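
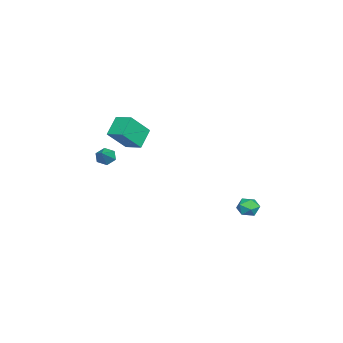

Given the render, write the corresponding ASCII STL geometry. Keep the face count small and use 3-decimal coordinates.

solid 
facet normal -0.815 -0.070 -0.575
outer loop
vertex 1.308 -3.53 0.0
vertex 0.995 -3.684 0.463
vertex 1.047 -3.124 0.321
endloop
endfacet
facet normal 0.643 0.685 -0.343
outer loop
vertex 1.308 -3.53 0.0
vertex 1.047 -3.124 0.321
vertex 2.005 -3.596 1.177
endloop
endfacet
facet normal -0.815 -0.070 -0.576
outer loop
vertex 1.047 -3.124 0.321
vertex 0.995 -3.684 0.463
vertex 0.733 -3.277 0.784
endloop
endfacet
facet normal 0.113 0.918 0.380
outer loop
vertex 1.047 -3.124 0.321
vertex 0.733 -3.277 0.784
vertex 2.005 -3.596 1.177
endloop
endfacet
facet normal -0.815 -0.071 -0.575
outer loop
vertex 0.733 -3.277 0.784
vertex 0.995 -3.684 0.463
vertex 0.681 -3.837 0.927
endloop
endfacet
facet normal -0.225 0.261 0.939
outer loop
vertex 0.733 -3.277 0.784
vertex 0.681 -3.837 0.927
vertex 2.005 -3.596 1.177
endloop
endfacet
facet normal -0.815 -0.071 -0.575
outer loop
vertex 0.681 -3.837 0.927
vertex 0.995 -3.684 0.463
vertex 0.943 -4.244 0.606
endloop
endfacet
facet normal -0.031 -0.631 0.775
outer loop
vertex 0.681 -3.837 0.927
vertex 0.943 -4.244 0.606
vertex 2.005 -3.596 1.177
endloop
endfacet
facet normal -0.815 -0.071 -0.575
outer loop
vertex 0.943 -4.244 0.606
vertex 0.995 -3.684 0.463
vertex 1.256 -4.09 0.143
endloop
endfacet
facet normal 0.500 -0.864 0.051
outer loop
vertex 0.943 -4.244 0.606
vertex 1.256 -4.09 0.143
vertex 2.005 -3.596 1.177
endloop
endfacet
facet normal -0.815 -0.071 -0.575
outer loop
vertex 1.256 -4.09 0.143
vertex 0.995 -3.684 0.463
vertex 1.308 -3.53 0.0
endloop
endfacet
facet normal 0.837 -0.207 -0.507
outer loop
vertex 1.256 -4.09 0.143
vertex 1.308 -3.53 0.0
vertex 2.005 -3.596 1.177
endloop
endfacet
facet normal -0.971 0.223 -0.089
outer loop
vertex -0.086 4.161 -3.034
vertex -0.25 3.528 -2.833
vertex -0.178 4.026 -2.37
endloop
endfacet
facet normal -0.591 0.803 0.081
outer loop
vertex -0.086 4.161 -3.034
vertex -0.178 4.026 -2.37
vertex 0.339 4.427 -2.57
endloop
endfacet
facet normal -0.097 0.899 -0.426
outer loop
vertex -0.086 4.161 -3.034
vertex 0.339 4.427 -2.57
vertex 0.586 4.176 -3.156
endloop
endfacet
facet normal -0.173 0.379 -0.909
outer loop
vertex -0.086 4.161 -3.034
vertex 0.586 4.176 -3.156
vertex 0.222 3.621 -3.318
endloop
endfacet
facet normal -0.712 -0.038 -0.701
outer loop
vertex -0.086 4.161 -3.034
vertex 0.222 3.621 -3.318
vertex -0.25 3.528 -2.833
endloop
endfacet
facet normal -0.252 0.672 0.696
outer loop
vertex 0.339 4.427 -2.57
vertex -0.178 4.026 -2.37
vertex 0.438 3.959 -2.082
endloop
endfacet
facet normal -0.867 -0.266 0.421
outer loop
vertex -0.178 4.026 -2.37
vertex -0.25 3.528 -2.833
vertex 0.074 3.404 -2.244
endloop
endfacet
facet normal -0.449 -0.689 -0.569
outer loop
vertex -0.25 3.528 -2.833
vertex 0.222 3.621 -3.318
vertex 0.321 3.153 -2.83
endloop
endfacet
facet normal 0.422 -0.012 -0.906
outer loop
vertex 0.222 3.621 -3.318
vertex 0.586 4.176 -3.156
vertex 0.838 3.554 -3.03
endloop
endfacet
facet normal 0.545 0.829 -0.125
outer loop
vertex 0.586 4.176 -3.156
vertex 0.339 4.427 -2.57
vertex 0.91 4.052 -2.567
endloop
endfacet
facet normal 0.173 -0.379 0.909
outer loop
vertex 0.746 3.419 -2.366
vertex 0.438 3.959 -2.082
vertex 0.074 3.404 -2.244
endloop
endfacet
facet normal 0.097 -0.899 0.426
outer loop
vertex 0.746 3.419 -2.366
vertex 0.074 3.404 -2.244
vertex 0.321 3.153 -2.83
endloop
endfacet
facet normal 0.591 -0.803 -0.081
outer loop
vertex 0.746 3.419 -2.366
vertex 0.321 3.153 -2.83
vertex 0.838 3.554 -3.03
endloop
endfacet
facet normal 0.971 -0.223 0.089
outer loop
vertex 0.746 3.419 -2.366
vertex 0.838 3.554 -3.03
vertex 0.91 4.052 -2.567
endloop
endfacet
facet normal 0.712 0.038 0.701
outer loop
vertex 0.746 3.419 -2.366
vertex 0.91 4.052 -2.567
vertex 0.438 3.959 -2.082
endloop
endfacet
facet normal -0.422 0.012 0.906
outer loop
vertex 0.074 3.404 -2.244
vertex 0.438 3.959 -2.082
vertex -0.178 4.026 -2.37
endloop
endfacet
facet normal -0.545 -0.829 0.125
outer loop
vertex 0.321 3.153 -2.83
vertex 0.074 3.404 -2.244
vertex -0.25 3.528 -2.833
endloop
endfacet
facet normal 0.252 -0.672 -0.696
outer loop
vertex 0.838 3.554 -3.03
vertex 0.321 3.153 -2.83
vertex 0.222 3.621 -3.318
endloop
endfacet
facet normal 0.867 0.266 -0.421
outer loop
vertex 0.91 4.052 -2.567
vertex 0.838 3.554 -3.03
vertex 0.586 4.176 -3.156
endloop
endfacet
facet normal 0.449 0.689 0.569
outer loop
vertex 0.438 3.959 -2.082
vertex 0.91 4.052 -2.567
vertex 0.339 4.427 -2.57
endloop
endfacet
facet normal -0.749 0.165 0.641
outer loop
vertex 0.805 -3.156 3.323
vertex 1.232 -2.221 3.581
vertex -0.094 -2.402 2.079
endloop
endfacet
facet normal -0.403 -0.882 -0.243
outer loop
vertex 0.888 -2.619 1.239
vertex 0.805 -3.156 3.323
vertex -0.094 -2.402 2.079
endloop
endfacet
facet normal -0.749 0.165 0.641
outer loop
vertex -0.094 -2.402 2.079
vertex 1.232 -2.221 3.581
vertex 0.333 -1.467 2.337
endloop
endfacet
facet normal -0.525 0.441 -0.728
outer loop
vertex 0.333 -1.467 2.337
vertex 0.888 -2.619 1.239
vertex -0.094 -2.402 2.079
endloop
endfacet
facet normal 0.525 -0.441 0.728
outer loop
vertex 0.805 -3.156 3.323
vertex 2.214 -2.438 2.741
vertex 1.232 -2.221 3.581
endloop
endfacet
facet normal -0.403 -0.882 -0.243
outer loop
vertex 1.787 -3.373 2.483
vertex 0.805 -3.156 3.323
vertex 0.888 -2.619 1.239
endloop
endfacet
facet normal 0.525 -0.441 0.728
outer loop
vertex 1.787 -3.373 2.483
vertex 2.214 -2.438 2.741
vertex 0.805 -3.156 3.323
endloop
endfacet
facet normal 0.403 0.882 0.243
outer loop
vertex 1.232 -2.221 3.581
vertex 2.214 -2.438 2.741
vertex 0.333 -1.467 2.337
endloop
endfacet
facet normal -0.525 0.441 -0.728
outer loop
vertex 1.315 -1.684 1.497
vertex 0.888 -2.619 1.239
vertex 0.333 -1.467 2.337
endloop
endfacet
facet normal 0.403 0.882 0.243
outer loop
vertex 0.333 -1.467 2.337
vertex 2.214 -2.438 2.741
vertex 1.315 -1.684 1.497
endloop
endfacet
facet normal 0.749 -0.165 -0.641
outer loop
vertex 1.315 -1.684 1.497
vertex 1.787 -3.373 2.483
vertex 0.888 -2.619 1.239
endloop
endfacet
facet normal 0.749 -0.165 -0.641
outer loop
vertex 2.214 -2.438 2.741
vertex 1.787 -3.373 2.483
vertex 1.315 -1.684 1.497
endloop
endfacet

endsolid


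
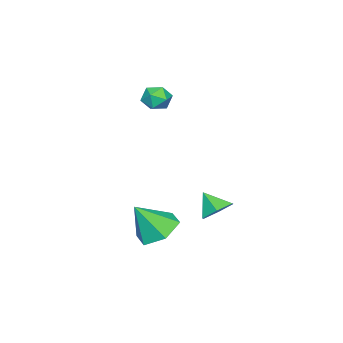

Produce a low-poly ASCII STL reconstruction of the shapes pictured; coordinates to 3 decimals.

solid 
facet normal -0.168 0.837 0.521
outer loop
vertex -3.414 0.765 3.028
vertex -3.093 0.513 3.536
vertex -2.772 0.858 3.086
endloop
endfacet
facet normal -0.126 0.976 -0.176
outer loop
vertex -3.414 0.765 3.028
vertex -2.772 0.858 3.086
vertex -3.029 0.72 2.504
endloop
endfacet
facet normal -0.625 0.591 -0.510
outer loop
vertex -3.414 0.765 3.028
vertex -3.029 0.72 2.504
vertex -3.51 0.289 2.594
endloop
endfacet
facet normal -0.977 0.214 -0.018
outer loop
vertex -3.414 0.765 3.028
vertex -3.51 0.289 2.594
vertex -3.55 0.161 3.232
endloop
endfacet
facet normal -0.694 0.366 0.620
outer loop
vertex -3.414 0.765 3.028
vertex -3.55 0.161 3.232
vertex -3.093 0.513 3.536
endloop
endfacet
facet normal 0.514 0.756 -0.406
outer loop
vertex -3.029 0.72 2.504
vertex -2.772 0.858 3.086
vertex -2.47 0.439 2.688
endloop
endfacet
facet normal 0.444 0.530 0.723
outer loop
vertex -2.772 0.858 3.086
vertex -3.093 0.513 3.536
vertex -2.51 0.311 3.326
endloop
endfacet
facet normal -0.408 -0.233 0.883
outer loop
vertex -3.093 0.513 3.536
vertex -3.55 0.161 3.232
vertex -2.991 -0.12 3.416
endloop
endfacet
facet normal -0.864 -0.480 -0.150
outer loop
vertex -3.55 0.161 3.232
vertex -3.51 0.289 2.594
vertex -3.248 -0.258 2.834
endloop
endfacet
facet normal -0.295 0.132 -0.946
outer loop
vertex -3.51 0.289 2.594
vertex -3.029 0.72 2.504
vertex -2.927 0.087 2.384
endloop
endfacet
facet normal 0.977 -0.214 0.018
outer loop
vertex -2.606 -0.165 2.892
vertex -2.47 0.439 2.688
vertex -2.51 0.311 3.326
endloop
endfacet
facet normal 0.625 -0.591 0.510
outer loop
vertex -2.606 -0.165 2.892
vertex -2.51 0.311 3.326
vertex -2.991 -0.12 3.416
endloop
endfacet
facet normal 0.126 -0.976 0.176
outer loop
vertex -2.606 -0.165 2.892
vertex -2.991 -0.12 3.416
vertex -3.248 -0.258 2.834
endloop
endfacet
facet normal 0.168 -0.837 -0.521
outer loop
vertex -2.606 -0.165 2.892
vertex -3.248 -0.258 2.834
vertex -2.927 0.087 2.384
endloop
endfacet
facet normal 0.694 -0.366 -0.620
outer loop
vertex -2.606 -0.165 2.892
vertex -2.927 0.087 2.384
vertex -2.47 0.439 2.688
endloop
endfacet
facet normal 0.864 0.480 0.150
outer loop
vertex -2.51 0.311 3.326
vertex -2.47 0.439 2.688
vertex -2.772 0.858 3.086
endloop
endfacet
facet normal 0.295 -0.132 0.946
outer loop
vertex -2.991 -0.12 3.416
vertex -2.51 0.311 3.326
vertex -3.093 0.513 3.536
endloop
endfacet
facet normal -0.514 -0.756 0.406
outer loop
vertex -3.248 -0.258 2.834
vertex -2.991 -0.12 3.416
vertex -3.55 0.161 3.232
endloop
endfacet
facet normal -0.444 -0.530 -0.723
outer loop
vertex -2.927 0.087 2.384
vertex -3.248 -0.258 2.834
vertex -3.51 0.289 2.594
endloop
endfacet
facet normal 0.408 0.233 -0.883
outer loop
vertex -2.47 0.439 2.688
vertex -2.927 0.087 2.384
vertex -3.029 0.72 2.504
endloop
endfacet
facet normal 0.157 0.684 -0.713
outer loop
vertex -0.66 4.029 -0.993
vertex -1.25 3.779 -1.363
vertex -1.328 4.318 -0.863
endloop
endfacet
facet normal 0.254 0.158 0.954
outer loop
vertex -0.66 4.029 -0.993
vertex -1.328 4.318 -0.863
vertex -1.41 3.081 -0.637
endloop
endfacet
facet normal 0.157 0.684 -0.713
outer loop
vertex -1.328 4.318 -0.863
vertex -1.25 3.779 -1.363
vertex -1.918 4.068 -1.233
endloop
endfacet
facet normal -0.577 0.184 0.796
outer loop
vertex -1.328 4.318 -0.863
vertex -1.918 4.068 -1.233
vertex -1.41 3.081 -0.637
endloop
endfacet
facet normal 0.158 0.684 -0.712
outer loop
vertex -1.918 4.068 -1.233
vertex -1.25 3.779 -1.363
vertex -1.84 3.529 -1.734
endloop
endfacet
facet normal -0.915 -0.338 0.221
outer loop
vertex -1.918 4.068 -1.233
vertex -1.84 3.529 -1.734
vertex -1.41 3.081 -0.637
endloop
endfacet
facet normal 0.158 0.684 -0.712
outer loop
vertex -1.84 3.529 -1.734
vertex -1.25 3.779 -1.363
vertex -1.171 3.239 -1.864
endloop
endfacet
facet normal -0.422 -0.885 -0.196
outer loop
vertex -1.84 3.529 -1.734
vertex -1.171 3.239 -1.864
vertex -1.41 3.081 -0.637
endloop
endfacet
facet normal 0.158 0.684 -0.712
outer loop
vertex -1.171 3.239 -1.864
vertex -1.25 3.779 -1.363
vertex -0.581 3.489 -1.493
endloop
endfacet
facet normal 0.410 -0.911 -0.038
outer loop
vertex -1.171 3.239 -1.864
vertex -0.581 3.489 -1.493
vertex -1.41 3.081 -0.637
endloop
endfacet
facet normal 0.158 0.683 -0.713
outer loop
vertex -0.581 3.489 -1.493
vertex -1.25 3.779 -1.363
vertex -0.66 4.029 -0.993
endloop
endfacet
facet normal 0.747 -0.389 0.538
outer loop
vertex -0.581 3.489 -1.493
vertex -0.66 4.029 -0.993
vertex -1.41 3.081 -0.637
endloop
endfacet
facet normal -0.380 0.423 -0.823
outer loop
vertex 0.784 2.726 -2.052
vertex 0.106 2.048 -2.087
vertex -0.051 2.859 -1.598
endloop
endfacet
facet normal 0.456 0.589 0.667
outer loop
vertex 0.784 2.726 -2.052
vertex -0.051 2.859 -1.598
vertex 0.694 1.392 -0.813
endloop
endfacet
facet normal -0.380 0.423 -0.823
outer loop
vertex -0.051 2.859 -1.598
vertex 0.106 2.048 -2.087
vertex -0.73 2.181 -1.633
endloop
endfacet
facet normal -0.346 0.300 0.889
outer loop
vertex -0.051 2.859 -1.598
vertex -0.73 2.181 -1.633
vertex 0.694 1.392 -0.813
endloop
endfacet
facet normal -0.379 0.424 -0.823
outer loop
vertex -0.73 2.181 -1.633
vertex 0.106 2.048 -2.087
vertex -0.573 1.37 -2.123
endloop
endfacet
facet normal -0.623 -0.489 0.610
outer loop
vertex -0.73 2.181 -1.633
vertex -0.573 1.37 -2.123
vertex 0.694 1.392 -0.813
endloop
endfacet
facet normal -0.380 0.424 -0.822
outer loop
vertex -0.573 1.37 -2.123
vertex 0.106 2.048 -2.087
vertex 0.262 1.237 -2.577
endloop
endfacet
facet normal -0.097 -0.989 0.111
outer loop
vertex -0.573 1.37 -2.123
vertex 0.262 1.237 -2.577
vertex 0.694 1.392 -0.813
endloop
endfacet
facet normal -0.381 0.424 -0.822
outer loop
vertex 0.262 1.237 -2.577
vertex 0.106 2.048 -2.087
vertex 0.941 1.915 -2.542
endloop
endfacet
facet normal 0.705 -0.700 -0.111
outer loop
vertex 0.262 1.237 -2.577
vertex 0.941 1.915 -2.542
vertex 0.694 1.392 -0.813
endloop
endfacet
facet normal -0.381 0.423 -0.822
outer loop
vertex 0.941 1.915 -2.542
vertex 0.106 2.048 -2.087
vertex 0.784 2.726 -2.052
endloop
endfacet
facet normal 0.982 0.089 0.167
outer loop
vertex 0.941 1.915 -2.542
vertex 0.784 2.726 -2.052
vertex 0.694 1.392 -0.813
endloop
endfacet

endsolid


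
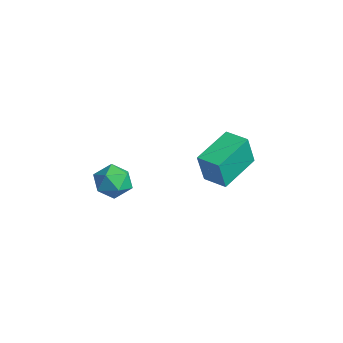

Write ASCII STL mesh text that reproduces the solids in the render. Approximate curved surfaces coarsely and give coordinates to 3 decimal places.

solid 
facet normal -0.121 0.682 0.721
outer loop
vertex -3.735 0.33 2.55
vertex -3.867 -0.277 3.102
vertex -3.096 0.002 2.967
endloop
endfacet
facet normal 0.328 0.919 0.220
outer loop
vertex -3.735 0.33 2.55
vertex -3.096 0.002 2.967
vertex -3.021 0.169 2.157
endloop
endfacet
facet normal -0.017 0.914 -0.406
outer loop
vertex -3.735 0.33 2.55
vertex -3.021 0.169 2.157
vertex -3.746 -0.007 1.791
endloop
endfacet
facet normal -0.679 0.674 -0.290
outer loop
vertex -3.735 0.33 2.55
vertex -3.746 -0.007 1.791
vertex -4.268 -0.282 2.375
endloop
endfacet
facet normal -0.743 0.531 0.406
outer loop
vertex -3.735 0.33 2.55
vertex -4.268 -0.282 2.375
vertex -3.867 -0.277 3.102
endloop
endfacet
facet normal 0.872 0.457 0.175
outer loop
vertex -3.021 0.169 2.157
vertex -3.096 0.002 2.967
vertex -2.712 -0.538 2.465
endloop
endfacet
facet normal 0.146 0.075 0.987
outer loop
vertex -3.096 0.002 2.967
vertex -3.867 -0.277 3.102
vertex -3.234 -0.813 3.049
endloop
endfacet
facet normal -0.863 -0.169 0.477
outer loop
vertex -3.867 -0.277 3.102
vertex -4.268 -0.282 2.375
vertex -3.959 -0.989 2.683
endloop
endfacet
facet normal -0.759 0.063 -0.648
outer loop
vertex -4.268 -0.282 2.375
vertex -3.746 -0.007 1.791
vertex -3.884 -0.822 1.873
endloop
endfacet
facet normal 0.312 0.452 -0.836
outer loop
vertex -3.746 -0.007 1.791
vertex -3.021 0.169 2.157
vertex -3.113 -0.543 1.738
endloop
endfacet
facet normal 0.679 -0.674 0.290
outer loop
vertex -3.245 -1.15 2.29
vertex -2.712 -0.538 2.465
vertex -3.234 -0.813 3.049
endloop
endfacet
facet normal 0.017 -0.914 0.406
outer loop
vertex -3.245 -1.15 2.29
vertex -3.234 -0.813 3.049
vertex -3.959 -0.989 2.683
endloop
endfacet
facet normal -0.328 -0.919 -0.220
outer loop
vertex -3.245 -1.15 2.29
vertex -3.959 -0.989 2.683
vertex -3.884 -0.822 1.873
endloop
endfacet
facet normal 0.121 -0.682 -0.721
outer loop
vertex -3.245 -1.15 2.29
vertex -3.884 -0.822 1.873
vertex -3.113 -0.543 1.738
endloop
endfacet
facet normal 0.743 -0.531 -0.406
outer loop
vertex -3.245 -1.15 2.29
vertex -3.113 -0.543 1.738
vertex -2.712 -0.538 2.465
endloop
endfacet
facet normal 0.759 -0.063 0.648
outer loop
vertex -3.234 -0.813 3.049
vertex -2.712 -0.538 2.465
vertex -3.096 0.002 2.967
endloop
endfacet
facet normal -0.312 -0.452 0.836
outer loop
vertex -3.959 -0.989 2.683
vertex -3.234 -0.813 3.049
vertex -3.867 -0.277 3.102
endloop
endfacet
facet normal -0.872 -0.457 -0.175
outer loop
vertex -3.884 -0.822 1.873
vertex -3.959 -0.989 2.683
vertex -4.268 -0.282 2.375
endloop
endfacet
facet normal -0.146 -0.075 -0.987
outer loop
vertex -3.113 -0.543 1.738
vertex -3.884 -0.822 1.873
vertex -3.746 -0.007 1.791
endloop
endfacet
facet normal 0.863 0.169 -0.477
outer loop
vertex -2.712 -0.538 2.465
vertex -3.113 -0.543 1.738
vertex -3.021 0.169 2.157
endloop
endfacet
facet normal -0.917 -0.398 -0.028
outer loop
vertex -2.733 2.698 3.202
vertex -3.452 4.318 3.695
vertex -2.852 3.072 1.796
endloop
endfacet
facet normal 0.391 -0.881 -0.267
outer loop
vertex -1.908 3.482 1.825
vertex -2.733 2.698 3.202
vertex -2.852 3.072 1.796
endloop
endfacet
facet normal -0.917 -0.399 -0.028
outer loop
vertex -2.852 3.072 1.796
vertex -3.452 4.318 3.695
vertex -3.572 4.692 2.289
endloop
endfacet
facet normal -0.082 0.257 -0.963
outer loop
vertex -3.572 4.692 2.289
vertex -1.908 3.482 1.825
vertex -2.852 3.072 1.796
endloop
endfacet
facet normal 0.082 -0.257 0.963
outer loop
vertex -2.733 2.698 3.202
vertex -2.508 4.728 3.724
vertex -3.452 4.318 3.695
endloop
endfacet
facet normal 0.390 -0.881 -0.268
outer loop
vertex -1.788 3.108 3.231
vertex -2.733 2.698 3.202
vertex -1.908 3.482 1.825
endloop
endfacet
facet normal 0.082 -0.257 0.963
outer loop
vertex -1.788 3.108 3.231
vertex -2.508 4.728 3.724
vertex -2.733 2.698 3.202
endloop
endfacet
facet normal -0.391 0.881 0.268
outer loop
vertex -3.452 4.318 3.695
vertex -2.508 4.728 3.724
vertex -3.572 4.692 2.289
endloop
endfacet
facet normal -0.082 0.257 -0.963
outer loop
vertex -2.627 5.102 2.318
vertex -1.908 3.482 1.825
vertex -3.572 4.692 2.289
endloop
endfacet
facet normal -0.390 0.881 0.267
outer loop
vertex -3.572 4.692 2.289
vertex -2.508 4.728 3.724
vertex -2.627 5.102 2.318
endloop
endfacet
facet normal 0.917 0.398 0.028
outer loop
vertex -2.627 5.102 2.318
vertex -1.788 3.108 3.231
vertex -1.908 3.482 1.825
endloop
endfacet
facet normal 0.917 0.399 0.028
outer loop
vertex -2.508 4.728 3.724
vertex -1.788 3.108 3.231
vertex -2.627 5.102 2.318
endloop
endfacet

endsolid


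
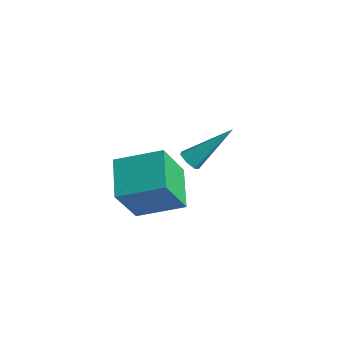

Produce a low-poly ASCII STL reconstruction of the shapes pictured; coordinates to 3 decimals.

solid 
facet normal -0.387 -0.666 -0.637
outer loop
vertex 1.397 -0.778 -4.915
vertex 1.017 -0.87 -4.588
vertex 1.037 -0.524 -4.962
endloop
endfacet
facet normal 0.506 0.603 -0.616
outer loop
vertex 1.397 -0.778 -4.915
vertex 1.037 -0.524 -4.962
vertex 1.863 0.59 -3.192
endloop
endfacet
facet normal -0.387 -0.666 -0.637
outer loop
vertex 1.037 -0.524 -4.962
vertex 1.017 -0.87 -4.588
vertex 0.662 -0.531 -4.727
endloop
endfacet
facet normal -0.277 0.866 -0.416
outer loop
vertex 1.037 -0.524 -4.962
vertex 0.662 -0.531 -4.727
vertex 1.863 0.59 -3.192
endloop
endfacet
facet normal -0.386 -0.666 -0.638
outer loop
vertex 0.662 -0.531 -4.727
vertex 1.017 -0.87 -4.588
vertex 0.554 -0.794 -4.387
endloop
endfacet
facet normal -0.791 0.579 0.196
outer loop
vertex 0.662 -0.531 -4.727
vertex 0.554 -0.794 -4.387
vertex 1.863 0.59 -3.192
endloop
endfacet
facet normal -0.386 -0.667 -0.637
outer loop
vertex 0.554 -0.794 -4.387
vertex 1.017 -0.87 -4.588
vertex 0.795 -1.114 -4.198
endloop
endfacet
facet normal -0.650 -0.041 0.759
outer loop
vertex 0.554 -0.794 -4.387
vertex 0.795 -1.114 -4.198
vertex 1.863 0.59 -3.192
endloop
endfacet
facet normal -0.386 -0.667 -0.637
outer loop
vertex 0.795 -1.114 -4.198
vertex 1.017 -0.87 -4.588
vertex 1.203 -1.25 -4.303
endloop
endfacet
facet normal 0.043 -0.528 0.848
outer loop
vertex 0.795 -1.114 -4.198
vertex 1.203 -1.25 -4.303
vertex 1.863 0.59 -3.192
endloop
endfacet
facet normal -0.388 -0.667 -0.636
outer loop
vertex 1.203 -1.25 -4.303
vertex 1.017 -0.87 -4.588
vertex 1.47 -1.101 -4.622
endloop
endfacet
facet normal 0.761 -0.513 0.397
outer loop
vertex 1.203 -1.25 -4.303
vertex 1.47 -1.101 -4.622
vertex 1.863 0.59 -3.192
endloop
endfacet
facet normal -0.387 -0.666 -0.638
outer loop
vertex 1.47 -1.101 -4.622
vertex 1.017 -0.87 -4.588
vertex 1.397 -0.778 -4.915
endloop
endfacet
facet normal 0.967 -0.011 -0.253
outer loop
vertex 1.47 -1.101 -4.622
vertex 1.397 -0.778 -4.915
vertex 1.863 0.59 -3.192
endloop
endfacet
facet normal -0.746 -0.565 -0.352
outer loop
vertex 1.591 -5.44 -3.239
vertex 0.421 -4.275 -2.63
vertex 1.666 -4.45 -4.987
endloop
endfacet
facet normal 0.665 -0.662 -0.346
outer loop
vertex 3.099 -3.365 -4.31
vertex 1.591 -5.44 -3.239
vertex 1.666 -4.45 -4.987
endloop
endfacet
facet normal -0.746 -0.565 -0.352
outer loop
vertex 1.666 -4.45 -4.987
vertex 0.421 -4.275 -2.63
vertex 0.497 -3.285 -4.377
endloop
endfacet
facet normal 0.038 0.493 -0.869
outer loop
vertex 0.497 -3.285 -4.377
vertex 3.099 -3.365 -4.31
vertex 1.666 -4.45 -4.987
endloop
endfacet
facet normal -0.038 -0.493 0.869
outer loop
vertex 1.591 -5.44 -3.239
vertex 1.854 -3.19 -1.953
vertex 0.421 -4.275 -2.63
endloop
endfacet
facet normal 0.665 -0.662 -0.346
outer loop
vertex 3.023 -4.355 -2.563
vertex 1.591 -5.44 -3.239
vertex 3.099 -3.365 -4.31
endloop
endfacet
facet normal -0.037 -0.493 0.869
outer loop
vertex 3.023 -4.355 -2.563
vertex 1.854 -3.19 -1.953
vertex 1.591 -5.44 -3.239
endloop
endfacet
facet normal -0.665 0.662 0.346
outer loop
vertex 0.421 -4.275 -2.63
vertex 1.854 -3.19 -1.953
vertex 0.497 -3.285 -4.377
endloop
endfacet
facet normal 0.038 0.492 -0.870
outer loop
vertex 1.929 -2.2 -3.701
vertex 3.099 -3.365 -4.31
vertex 0.497 -3.285 -4.377
endloop
endfacet
facet normal -0.665 0.662 0.346
outer loop
vertex 0.497 -3.285 -4.377
vertex 1.854 -3.19 -1.953
vertex 1.929 -2.2 -3.701
endloop
endfacet
facet normal 0.746 0.565 0.353
outer loop
vertex 1.929 -2.2 -3.701
vertex 3.023 -4.355 -2.563
vertex 3.099 -3.365 -4.31
endloop
endfacet
facet normal 0.746 0.565 0.352
outer loop
vertex 1.854 -3.19 -1.953
vertex 3.023 -4.355 -2.563
vertex 1.929 -2.2 -3.701
endloop
endfacet

endsolid


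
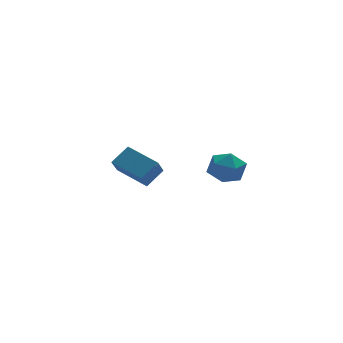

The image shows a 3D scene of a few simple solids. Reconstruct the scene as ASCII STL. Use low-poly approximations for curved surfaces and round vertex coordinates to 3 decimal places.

solid 
facet normal -0.343 -0.545 0.765
outer loop
vertex -0.923 2.952 -0.685
vertex -2.014 4.324 -0.197
vertex -1.784 2.516 -1.382
endloop
endfacet
facet normal 0.599 -0.754 -0.269
outer loop
vertex -1.406 3.116 -2.223
vertex -0.923 2.952 -0.685
vertex -1.784 2.516 -1.382
endloop
endfacet
facet normal -0.343 -0.545 0.765
outer loop
vertex -1.784 2.516 -1.382
vertex -2.014 4.324 -0.197
vertex -2.874 3.888 -0.893
endloop
endfacet
facet normal -0.723 -0.366 -0.586
outer loop
vertex -2.874 3.888 -0.893
vertex -1.406 3.116 -2.223
vertex -1.784 2.516 -1.382
endloop
endfacet
facet normal 0.723 0.366 0.586
outer loop
vertex -0.923 2.952 -0.685
vertex -1.636 4.924 -1.038
vertex -2.014 4.324 -0.197
endloop
endfacet
facet normal 0.600 -0.754 -0.269
outer loop
vertex -0.546 3.552 -1.527
vertex -0.923 2.952 -0.685
vertex -1.406 3.116 -2.223
endloop
endfacet
facet normal 0.724 0.366 0.585
outer loop
vertex -0.546 3.552 -1.527
vertex -1.636 4.924 -1.038
vertex -0.923 2.952 -0.685
endloop
endfacet
facet normal -0.600 0.754 0.268
outer loop
vertex -2.014 4.324 -0.197
vertex -1.636 4.924 -1.038
vertex -2.874 3.888 -0.893
endloop
endfacet
facet normal -0.723 -0.367 -0.585
outer loop
vertex -2.497 4.488 -1.735
vertex -1.406 3.116 -2.223
vertex -2.874 3.888 -0.893
endloop
endfacet
facet normal -0.599 0.754 0.269
outer loop
vertex -2.874 3.888 -0.893
vertex -1.636 4.924 -1.038
vertex -2.497 4.488 -1.735
endloop
endfacet
facet normal 0.343 0.545 -0.765
outer loop
vertex -2.497 4.488 -1.735
vertex -0.546 3.552 -1.527
vertex -1.406 3.116 -2.223
endloop
endfacet
facet normal 0.343 0.545 -0.765
outer loop
vertex -1.636 4.924 -1.038
vertex -0.546 3.552 -1.527
vertex -2.497 4.488 -1.735
endloop
endfacet
facet normal -0.698 0.716 -0.012
outer loop
vertex 0.874 -0.829 0.739
vertex 0.206 -1.479 0.826
vertex 0.587 -1.095 1.59
endloop
endfacet
facet normal -0.089 0.959 0.270
outer loop
vertex 0.874 -0.829 0.739
vertex 0.587 -1.095 1.59
vertex 1.499 -0.963 1.423
endloop
endfacet
facet normal 0.426 0.879 -0.217
outer loop
vertex 0.874 -0.829 0.739
vertex 1.499 -0.963 1.423
vertex 1.681 -1.265 0.556
endloop
endfacet
facet normal 0.135 0.585 -0.800
outer loop
vertex 0.874 -0.829 0.739
vertex 1.681 -1.265 0.556
vertex 0.882 -1.584 0.188
endloop
endfacet
facet normal -0.559 0.485 -0.672
outer loop
vertex 0.874 -0.829 0.739
vertex 0.882 -1.584 0.188
vertex 0.206 -1.479 0.826
endloop
endfacet
facet normal 0.073 0.550 0.832
outer loop
vertex 1.499 -0.963 1.423
vertex 0.587 -1.095 1.59
vertex 1.218 -1.696 1.932
endloop
endfacet
facet normal -0.913 0.156 0.377
outer loop
vertex 0.587 -1.095 1.59
vertex 0.206 -1.479 0.826
vertex 0.419 -2.015 1.564
endloop
endfacet
facet normal -0.688 -0.217 -0.693
outer loop
vertex 0.206 -1.479 0.826
vertex 0.882 -1.584 0.188
vertex 0.601 -2.317 0.697
endloop
endfacet
facet normal 0.435 -0.054 -0.899
outer loop
vertex 0.882 -1.584 0.188
vertex 1.681 -1.265 0.556
vertex 1.513 -2.185 0.53
endloop
endfacet
facet normal 0.906 0.420 0.044
outer loop
vertex 1.681 -1.265 0.556
vertex 1.499 -0.963 1.423
vertex 1.894 -1.801 1.294
endloop
endfacet
facet normal -0.135 -0.585 0.800
outer loop
vertex 1.226 -2.451 1.381
vertex 1.218 -1.696 1.932
vertex 0.419 -2.015 1.564
endloop
endfacet
facet normal -0.426 -0.879 0.217
outer loop
vertex 1.226 -2.451 1.381
vertex 0.419 -2.015 1.564
vertex 0.601 -2.317 0.697
endloop
endfacet
facet normal 0.089 -0.959 -0.270
outer loop
vertex 1.226 -2.451 1.381
vertex 0.601 -2.317 0.697
vertex 1.513 -2.185 0.53
endloop
endfacet
facet normal 0.698 -0.716 0.012
outer loop
vertex 1.226 -2.451 1.381
vertex 1.513 -2.185 0.53
vertex 1.894 -1.801 1.294
endloop
endfacet
facet normal 0.559 -0.485 0.672
outer loop
vertex 1.226 -2.451 1.381
vertex 1.894 -1.801 1.294
vertex 1.218 -1.696 1.932
endloop
endfacet
facet normal -0.435 0.054 0.899
outer loop
vertex 0.419 -2.015 1.564
vertex 1.218 -1.696 1.932
vertex 0.587 -1.095 1.59
endloop
endfacet
facet normal -0.906 -0.420 -0.044
outer loop
vertex 0.601 -2.317 0.697
vertex 0.419 -2.015 1.564
vertex 0.206 -1.479 0.826
endloop
endfacet
facet normal -0.073 -0.550 -0.832
outer loop
vertex 1.513 -2.185 0.53
vertex 0.601 -2.317 0.697
vertex 0.882 -1.584 0.188
endloop
endfacet
facet normal 0.913 -0.156 -0.377
outer loop
vertex 1.894 -1.801 1.294
vertex 1.513 -2.185 0.53
vertex 1.681 -1.265 0.556
endloop
endfacet
facet normal 0.688 0.217 0.693
outer loop
vertex 1.218 -1.696 1.932
vertex 1.894 -1.801 1.294
vertex 1.499 -0.963 1.423
endloop
endfacet

endsolid


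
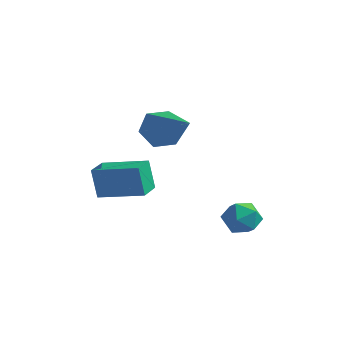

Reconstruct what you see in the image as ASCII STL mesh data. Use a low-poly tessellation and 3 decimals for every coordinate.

solid 
facet normal -0.797 0.398 -0.455
outer loop
vertex -0.399 0.396 1.367
vertex -0.835 0.221 1.977
vertex -0.476 0.901 1.943
endloop
endfacet
facet normal 0.807 0.493 -0.324
outer loop
vertex -0.399 0.396 1.367
vertex -0.476 0.901 1.943
vertex 0.855 -0.621 2.943
endloop
endfacet
facet normal -0.797 0.398 -0.455
outer loop
vertex -0.476 0.901 1.943
vertex -0.835 0.221 1.977
vertex -0.912 0.726 2.553
endloop
endfacet
facet normal 0.440 0.729 0.524
outer loop
vertex -0.476 0.901 1.943
vertex -0.912 0.726 2.553
vertex 0.855 -0.621 2.943
endloop
endfacet
facet normal -0.797 0.397 -0.455
outer loop
vertex -0.912 0.726 2.553
vertex -0.835 0.221 1.977
vertex -1.271 0.046 2.588
endloop
endfacet
facet normal -0.127 0.118 0.985
outer loop
vertex -0.912 0.726 2.553
vertex -1.271 0.046 2.588
vertex 0.855 -0.621 2.943
endloop
endfacet
facet normal -0.797 0.396 -0.456
outer loop
vertex -1.271 0.046 2.588
vertex -0.835 0.221 1.977
vertex -1.193 -0.46 2.012
endloop
endfacet
facet normal -0.329 -0.731 0.598
outer loop
vertex -1.271 0.046 2.588
vertex -1.193 -0.46 2.012
vertex 0.855 -0.621 2.943
endloop
endfacet
facet normal -0.798 0.396 -0.455
outer loop
vertex -1.193 -0.46 2.012
vertex -0.835 0.221 1.977
vertex -0.758 -0.285 1.402
endloop
endfacet
facet normal 0.038 -0.967 -0.251
outer loop
vertex -1.193 -0.46 2.012
vertex -0.758 -0.285 1.402
vertex 0.855 -0.621 2.943
endloop
endfacet
facet normal -0.797 0.397 -0.456
outer loop
vertex -0.758 -0.285 1.402
vertex -0.835 0.221 1.977
vertex -0.399 0.396 1.367
endloop
endfacet
facet normal 0.606 -0.356 -0.712
outer loop
vertex -0.758 -0.285 1.402
vertex -0.399 0.396 1.367
vertex 0.855 -0.621 2.943
endloop
endfacet
facet normal -0.439 0.343 0.831
outer loop
vertex 0.983 1.361 -1.342
vertex 1.445 0.988 -0.944
vertex 1.601 1.658 -1.138
endloop
endfacet
facet normal -0.492 0.818 0.299
outer loop
vertex 0.983 1.361 -1.342
vertex 1.601 1.658 -1.138
vertex 1.36 1.757 -1.804
endloop
endfacet
facet normal -0.829 0.504 -0.245
outer loop
vertex 0.983 1.361 -1.342
vertex 1.36 1.757 -1.804
vertex 1.054 1.148 -2.021
endloop
endfacet
facet normal -0.985 -0.165 -0.051
outer loop
vertex 0.983 1.361 -1.342
vertex 1.054 1.148 -2.021
vertex 1.106 0.673 -1.489
endloop
endfacet
facet normal -0.743 -0.264 0.615
outer loop
vertex 0.983 1.361 -1.342
vertex 1.106 0.673 -1.489
vertex 1.445 0.988 -0.944
endloop
endfacet
facet normal 0.170 0.982 0.084
outer loop
vertex 1.36 1.757 -1.804
vertex 1.601 1.658 -1.138
vertex 2.054 1.627 -1.691
endloop
endfacet
facet normal 0.254 0.214 0.943
outer loop
vertex 1.601 1.658 -1.138
vertex 1.445 0.988 -0.944
vertex 2.106 1.152 -1.159
endloop
endfacet
facet normal -0.241 -0.768 0.594
outer loop
vertex 1.445 0.988 -0.944
vertex 1.106 0.673 -1.489
vertex 1.8 0.543 -1.376
endloop
endfacet
facet normal -0.630 -0.609 -0.482
outer loop
vertex 1.106 0.673 -1.489
vertex 1.054 1.148 -2.021
vertex 1.559 0.642 -2.042
endloop
endfacet
facet normal -0.376 0.473 -0.797
outer loop
vertex 1.054 1.148 -2.021
vertex 1.36 1.757 -1.804
vertex 1.715 1.312 -2.236
endloop
endfacet
facet normal 0.985 0.165 0.051
outer loop
vertex 2.177 0.939 -1.838
vertex 2.054 1.627 -1.691
vertex 2.106 1.152 -1.159
endloop
endfacet
facet normal 0.829 -0.504 0.245
outer loop
vertex 2.177 0.939 -1.838
vertex 2.106 1.152 -1.159
vertex 1.8 0.543 -1.376
endloop
endfacet
facet normal 0.492 -0.818 -0.299
outer loop
vertex 2.177 0.939 -1.838
vertex 1.8 0.543 -1.376
vertex 1.559 0.642 -2.042
endloop
endfacet
facet normal 0.439 -0.343 -0.831
outer loop
vertex 2.177 0.939 -1.838
vertex 1.559 0.642 -2.042
vertex 1.715 1.312 -2.236
endloop
endfacet
facet normal 0.743 0.264 -0.615
outer loop
vertex 2.177 0.939 -1.838
vertex 1.715 1.312 -2.236
vertex 2.054 1.627 -1.691
endloop
endfacet
facet normal 0.630 0.609 0.482
outer loop
vertex 2.106 1.152 -1.159
vertex 2.054 1.627 -1.691
vertex 1.601 1.658 -1.138
endloop
endfacet
facet normal 0.376 -0.473 0.797
outer loop
vertex 1.8 0.543 -1.376
vertex 2.106 1.152 -1.159
vertex 1.445 0.988 -0.944
endloop
endfacet
facet normal -0.170 -0.982 -0.084
outer loop
vertex 1.559 0.642 -2.042
vertex 1.8 0.543 -1.376
vertex 1.106 0.673 -1.489
endloop
endfacet
facet normal -0.254 -0.214 -0.943
outer loop
vertex 1.715 1.312 -2.236
vertex 1.559 0.642 -2.042
vertex 1.054 1.148 -2.021
endloop
endfacet
facet normal 0.241 0.768 -0.594
outer loop
vertex 2.054 1.627 -1.691
vertex 1.715 1.312 -2.236
vertex 1.36 1.757 -1.804
endloop
endfacet
facet normal -0.935 -0.291 -0.205
outer loop
vertex -2.776 -0.854 0.05
vertex -3.038 0.036 -0.017
vertex -2.526 -0.865 -1.072
endloop
endfacet
facet normal 0.282 -0.957 0.072
outer loop
vertex -1.022 -0.396 -0.743
vertex -2.776 -0.854 0.05
vertex -2.526 -0.865 -1.072
endloop
endfacet
facet normal -0.934 -0.292 -0.204
outer loop
vertex -2.526 -0.865 -1.072
vertex -3.038 0.036 -0.017
vertex -2.789 0.025 -1.14
endloop
endfacet
facet normal 0.217 -0.011 -0.976
outer loop
vertex -2.789 0.025 -1.14
vertex -1.022 -0.396 -0.743
vertex -2.526 -0.865 -1.072
endloop
endfacet
facet normal -0.217 0.010 0.976
outer loop
vertex -2.776 -0.854 0.05
vertex -1.534 0.505 0.312
vertex -3.038 0.036 -0.017
endloop
endfacet
facet normal 0.282 -0.957 0.072
outer loop
vertex -1.271 -0.385 0.38
vertex -2.776 -0.854 0.05
vertex -1.022 -0.396 -0.743
endloop
endfacet
facet normal -0.217 0.010 0.976
outer loop
vertex -1.271 -0.385 0.38
vertex -1.534 0.505 0.312
vertex -2.776 -0.854 0.05
endloop
endfacet
facet normal -0.283 0.957 -0.072
outer loop
vertex -3.038 0.036 -0.017
vertex -1.534 0.505 0.312
vertex -2.789 0.025 -1.14
endloop
endfacet
facet normal 0.217 -0.010 -0.976
outer loop
vertex -1.284 0.494 -0.81
vertex -1.022 -0.396 -0.743
vertex -2.789 0.025 -1.14
endloop
endfacet
facet normal -0.282 0.957 -0.072
outer loop
vertex -2.789 0.025 -1.14
vertex -1.534 0.505 0.312
vertex -1.284 0.494 -0.81
endloop
endfacet
facet normal 0.935 0.291 0.204
outer loop
vertex -1.284 0.494 -0.81
vertex -1.271 -0.385 0.38
vertex -1.022 -0.396 -0.743
endloop
endfacet
facet normal 0.934 0.292 0.205
outer loop
vertex -1.534 0.505 0.312
vertex -1.271 -0.385 0.38
vertex -1.284 0.494 -0.81
endloop
endfacet

endsolid


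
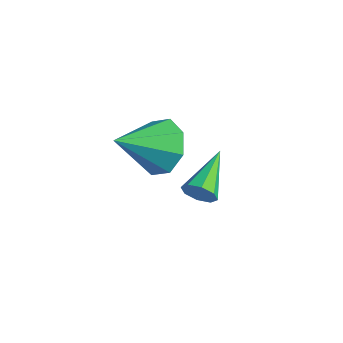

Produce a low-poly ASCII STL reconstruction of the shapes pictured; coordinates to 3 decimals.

solid 
facet normal 0.088 0.821 -0.564
outer loop
vertex -1.089 3.403 -0.865
vertex -1.513 2.953 -1.586
vertex -1.811 3.485 -0.858
endloop
endfacet
facet normal 0.025 0.134 0.991
outer loop
vertex -1.089 3.403 -0.865
vertex -1.811 3.485 -0.858
vertex -1.667 1.507 -0.594
endloop
endfacet
facet normal 0.087 0.821 -0.564
outer loop
vertex -1.811 3.485 -0.858
vertex -1.513 2.953 -1.586
vertex -2.359 3.255 -1.277
endloop
endfacet
facet normal -0.622 0.059 0.781
outer loop
vertex -1.811 3.485 -0.858
vertex -2.359 3.255 -1.277
vertex -1.667 1.507 -0.594
endloop
endfacet
facet normal 0.087 0.821 -0.564
outer loop
vertex -2.359 3.255 -1.277
vertex -1.513 2.953 -1.586
vertex -2.411 2.848 -1.878
endloop
endfacet
facet normal -0.928 -0.266 0.260
outer loop
vertex -2.359 3.255 -1.277
vertex -2.411 2.848 -1.878
vertex -1.667 1.507 -0.594
endloop
endfacet
facet normal 0.087 0.821 -0.564
outer loop
vertex -2.411 2.848 -1.878
vertex -1.513 2.953 -1.586
vertex -1.937 2.503 -2.307
endloop
endfacet
facet normal -0.713 -0.649 -0.265
outer loop
vertex -2.411 2.848 -1.878
vertex -1.937 2.503 -2.307
vertex -1.667 1.507 -0.594
endloop
endfacet
facet normal 0.087 0.821 -0.564
outer loop
vertex -1.937 2.503 -2.307
vertex -1.513 2.953 -1.586
vertex -1.215 2.421 -2.315
endloop
endfacet
facet normal -0.104 -0.867 -0.488
outer loop
vertex -1.937 2.503 -2.307
vertex -1.215 2.421 -2.315
vertex -1.667 1.507 -0.594
endloop
endfacet
facet normal 0.088 0.821 -0.563
outer loop
vertex -1.215 2.421 -2.315
vertex -1.513 2.953 -1.586
vertex -0.667 2.65 -1.895
endloop
endfacet
facet normal 0.544 -0.792 -0.278
outer loop
vertex -1.215 2.421 -2.315
vertex -0.667 2.65 -1.895
vertex -1.667 1.507 -0.594
endloop
endfacet
facet normal 0.088 0.821 -0.564
outer loop
vertex -0.667 2.65 -1.895
vertex -1.513 2.953 -1.586
vertex -0.615 3.057 -1.295
endloop
endfacet
facet normal 0.850 -0.467 0.243
outer loop
vertex -0.667 2.65 -1.895
vertex -0.615 3.057 -1.295
vertex -1.667 1.507 -0.594
endloop
endfacet
facet normal 0.088 0.821 -0.564
outer loop
vertex -0.615 3.057 -1.295
vertex -1.513 2.953 -1.586
vertex -1.089 3.403 -0.865
endloop
endfacet
facet normal 0.635 -0.084 0.768
outer loop
vertex -0.615 3.057 -1.295
vertex -1.089 3.403 -0.865
vertex -1.667 1.507 -0.594
endloop
endfacet
facet normal 0.498 -0.807 -0.317
outer loop
vertex 1.794 2.164 -0.879
vertex 1.643 1.908 -0.464
vertex 1.456 1.977 -0.934
endloop
endfacet
facet normal -0.182 0.566 -0.804
outer loop
vertex 1.794 2.164 -0.879
vertex 1.456 1.977 -0.934
vertex 0.877 3.152 0.024
endloop
endfacet
facet normal 0.496 -0.809 -0.316
outer loop
vertex 1.456 1.977 -0.934
vertex 1.643 1.908 -0.464
vertex 1.227 1.75 -0.713
endloop
endfacet
facet normal -0.758 0.145 -0.636
outer loop
vertex 1.456 1.977 -0.934
vertex 1.227 1.75 -0.713
vertex 0.877 3.152 0.024
endloop
endfacet
facet normal 0.497 -0.807 -0.318
outer loop
vertex 1.227 1.75 -0.713
vertex 1.643 1.908 -0.464
vertex 1.242 1.615 -0.347
endloop
endfacet
facet normal -0.974 -0.221 -0.042
outer loop
vertex 1.227 1.75 -0.713
vertex 1.242 1.615 -0.347
vertex 0.877 3.152 0.024
endloop
endfacet
facet normal 0.497 -0.807 -0.318
outer loop
vertex 1.242 1.615 -0.347
vertex 1.643 1.908 -0.464
vertex 1.492 1.652 -0.05
endloop
endfacet
facet normal -0.705 -0.320 0.633
outer loop
vertex 1.242 1.615 -0.347
vertex 1.492 1.652 -0.05
vertex 0.877 3.152 0.024
endloop
endfacet
facet normal 0.497 -0.807 -0.318
outer loop
vertex 1.492 1.652 -0.05
vertex 1.643 1.908 -0.464
vertex 1.831 1.839 0.005
endloop
endfacet
facet normal -0.109 -0.094 0.990
outer loop
vertex 1.492 1.652 -0.05
vertex 1.831 1.839 0.005
vertex 0.877 3.152 0.024
endloop
endfacet
facet normal 0.499 -0.806 -0.319
outer loop
vertex 1.831 1.839 0.005
vertex 1.643 1.908 -0.464
vertex 2.059 2.067 -0.215
endloop
endfacet
facet normal 0.466 0.327 0.822
outer loop
vertex 1.831 1.839 0.005
vertex 2.059 2.067 -0.215
vertex 0.877 3.152 0.024
endloop
endfacet
facet normal 0.498 -0.808 -0.316
outer loop
vertex 2.059 2.067 -0.215
vertex 1.643 1.908 -0.464
vertex 2.044 2.201 -0.581
endloop
endfacet
facet normal 0.683 0.694 0.226
outer loop
vertex 2.059 2.067 -0.215
vertex 2.044 2.201 -0.581
vertex 0.877 3.152 0.024
endloop
endfacet
facet normal 0.497 -0.807 -0.317
outer loop
vertex 2.044 2.201 -0.581
vertex 1.643 1.908 -0.464
vertex 1.794 2.164 -0.879
endloop
endfacet
facet normal 0.415 0.793 -0.446
outer loop
vertex 2.044 2.201 -0.581
vertex 1.794 2.164 -0.879
vertex 0.877 3.152 0.024
endloop
endfacet

endsolid


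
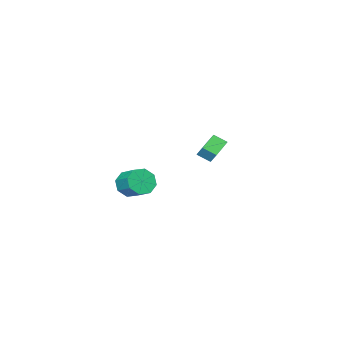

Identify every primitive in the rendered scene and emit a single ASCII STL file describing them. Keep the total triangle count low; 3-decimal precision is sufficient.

solid 
facet normal -0.909 -0.286 0.302
outer loop
vertex -4.246 -2.385 -2.371
vertex -4.182 -1.889 -1.709
vertex -4.643 -1.659 -2.877
endloop
endfacet
facet normal -0.077 -0.598 -0.798
outer loop
vertex -3.098 -1.171 -3.391
vertex -4.246 -2.385 -2.371
vertex -4.643 -1.659 -2.877
endloop
endfacet
facet normal -0.909 -0.288 0.302
outer loop
vertex -4.643 -1.659 -2.877
vertex -4.182 -1.889 -1.709
vertex -4.58 -1.163 -2.215
endloop
endfacet
facet normal -0.410 0.748 -0.522
outer loop
vertex -4.58 -1.163 -2.215
vertex -3.098 -1.171 -3.391
vertex -4.643 -1.659 -2.877
endloop
endfacet
facet normal 0.410 -0.749 0.521
outer loop
vertex -4.246 -2.385 -2.371
vertex -2.637 -1.401 -2.223
vertex -4.182 -1.889 -1.709
endloop
endfacet
facet normal -0.076 -0.598 -0.798
outer loop
vertex -2.7 -1.897 -2.885
vertex -4.246 -2.385 -2.371
vertex -3.098 -1.171 -3.391
endloop
endfacet
facet normal 0.410 -0.748 0.522
outer loop
vertex -2.7 -1.897 -2.885
vertex -2.637 -1.401 -2.223
vertex -4.246 -2.385 -2.371
endloop
endfacet
facet normal 0.077 0.598 0.798
outer loop
vertex -4.182 -1.889 -1.709
vertex -2.637 -1.401 -2.223
vertex -4.58 -1.163 -2.215
endloop
endfacet
facet normal -0.410 0.749 -0.521
outer loop
vertex -3.034 -0.675 -2.729
vertex -3.098 -1.171 -3.391
vertex -4.58 -1.163 -2.215
endloop
endfacet
facet normal 0.077 0.598 0.798
outer loop
vertex -4.58 -1.163 -2.215
vertex -2.637 -1.401 -2.223
vertex -3.034 -0.675 -2.729
endloop
endfacet
facet normal 0.909 0.287 -0.303
outer loop
vertex -3.034 -0.675 -2.729
vertex -2.7 -1.897 -2.885
vertex -3.098 -1.171 -3.391
endloop
endfacet
facet normal 0.909 0.287 -0.302
outer loop
vertex -2.637 -1.401 -2.223
vertex -2.7 -1.897 -2.885
vertex -3.034 -0.675 -2.729
endloop
endfacet
facet normal -0.195 -0.879 -0.436
outer loop
vertex 4.144 -0.939 -3.948
vertex 3.641 -1.2 -3.198
vertex 3.45 -0.757 -4.005
endloop
endfacet
facet normal 0.180 0.405 -0.896
outer loop
vertex 4.144 -0.939 -3.948
vertex 3.45 -0.757 -4.005
vertex 4.401 0.221 -3.372
endloop
endfacet
facet normal 0.180 0.405 -0.896
outer loop
vertex 4.401 0.221 -3.372
vertex 3.45 -0.757 -4.005
vertex 3.708 0.403 -3.429
endloop
endfacet
facet normal 0.195 0.879 0.436
outer loop
vertex 4.401 0.221 -3.372
vertex 3.708 0.403 -3.429
vertex 3.899 -0.04 -2.622
endloop
endfacet
facet normal -0.195 -0.878 -0.436
outer loop
vertex 3.45 -0.757 -4.005
vertex 3.641 -1.2 -3.198
vertex 2.868 -0.834 -3.589
endloop
endfacet
facet normal -0.555 0.466 -0.690
outer loop
vertex 3.45 -0.757 -4.005
vertex 2.868 -0.834 -3.589
vertex 3.708 0.403 -3.429
endloop
endfacet
facet normal -0.555 0.466 -0.689
outer loop
vertex 3.708 0.403 -3.429
vertex 2.868 -0.834 -3.589
vertex 3.126 0.325 -3.013
endloop
endfacet
facet normal 0.194 0.879 0.436
outer loop
vertex 3.708 0.403 -3.429
vertex 3.126 0.325 -3.013
vertex 3.899 -0.04 -2.622
endloop
endfacet
facet normal -0.195 -0.878 -0.437
outer loop
vertex 2.868 -0.834 -3.589
vertex 3.641 -1.2 -3.198
vertex 2.739 -1.126 -2.944
endloop
endfacet
facet normal -0.964 0.253 -0.078
outer loop
vertex 2.868 -0.834 -3.589
vertex 2.739 -1.126 -2.944
vertex 3.126 0.325 -3.013
endloop
endfacet
facet normal -0.964 0.253 -0.078
outer loop
vertex 3.126 0.325 -3.013
vertex 2.739 -1.126 -2.944
vertex 2.997 0.034 -2.368
endloop
endfacet
facet normal 0.195 0.879 0.435
outer loop
vertex 3.126 0.325 -3.013
vertex 2.997 0.034 -2.368
vertex 3.899 -0.04 -2.622
endloop
endfacet
facet normal -0.195 -0.879 -0.436
outer loop
vertex 2.739 -1.126 -2.944
vertex 3.641 -1.2 -3.198
vertex 3.139 -1.461 -2.448
endloop
endfacet
facet normal -0.808 -0.108 0.579
outer loop
vertex 2.739 -1.126 -2.944
vertex 3.139 -1.461 -2.448
vertex 2.997 0.034 -2.368
endloop
endfacet
facet normal -0.809 -0.108 0.578
outer loop
vertex 2.997 0.034 -2.368
vertex 3.139 -1.461 -2.448
vertex 3.396 -0.301 -1.872
endloop
endfacet
facet normal 0.195 0.878 0.436
outer loop
vertex 2.997 0.034 -2.368
vertex 3.396 -0.301 -1.872
vertex 3.899 -0.04 -2.622
endloop
endfacet
facet normal -0.195 -0.879 -0.436
outer loop
vertex 3.139 -1.461 -2.448
vertex 3.641 -1.2 -3.198
vertex 3.832 -1.643 -2.391
endloop
endfacet
facet normal -0.180 -0.405 0.896
outer loop
vertex 3.139 -1.461 -2.448
vertex 3.832 -1.643 -2.391
vertex 3.396 -0.301 -1.872
endloop
endfacet
facet normal -0.180 -0.405 0.896
outer loop
vertex 3.396 -0.301 -1.872
vertex 3.832 -1.643 -2.391
vertex 4.09 -0.483 -1.815
endloop
endfacet
facet normal 0.195 0.879 0.436
outer loop
vertex 3.396 -0.301 -1.872
vertex 4.09 -0.483 -1.815
vertex 3.899 -0.04 -2.622
endloop
endfacet
facet normal -0.194 -0.879 -0.436
outer loop
vertex 3.832 -1.643 -2.391
vertex 3.641 -1.2 -3.198
vertex 4.414 -1.565 -2.807
endloop
endfacet
facet normal 0.555 -0.466 0.689
outer loop
vertex 3.832 -1.643 -2.391
vertex 4.414 -1.565 -2.807
vertex 4.09 -0.483 -1.815
endloop
endfacet
facet normal 0.554 -0.466 0.689
outer loop
vertex 4.09 -0.483 -1.815
vertex 4.414 -1.565 -2.807
vertex 4.672 -0.406 -2.231
endloop
endfacet
facet normal 0.195 0.878 0.436
outer loop
vertex 4.09 -0.483 -1.815
vertex 4.672 -0.406 -2.231
vertex 3.899 -0.04 -2.622
endloop
endfacet
facet normal -0.195 -0.879 -0.435
outer loop
vertex 4.414 -1.565 -2.807
vertex 3.641 -1.2 -3.198
vertex 4.543 -1.274 -3.452
endloop
endfacet
facet normal 0.964 -0.254 0.078
outer loop
vertex 4.414 -1.565 -2.807
vertex 4.543 -1.274 -3.452
vertex 4.672 -0.406 -2.231
endloop
endfacet
facet normal 0.964 -0.253 0.078
outer loop
vertex 4.672 -0.406 -2.231
vertex 4.543 -1.274 -3.452
vertex 4.801 -0.114 -2.876
endloop
endfacet
facet normal 0.195 0.878 0.437
outer loop
vertex 4.672 -0.406 -2.231
vertex 4.801 -0.114 -2.876
vertex 3.899 -0.04 -2.622
endloop
endfacet
facet normal -0.195 -0.878 -0.436
outer loop
vertex 4.543 -1.274 -3.452
vertex 3.641 -1.2 -3.198
vertex 4.144 -0.939 -3.948
endloop
endfacet
facet normal 0.809 0.107 -0.578
outer loop
vertex 4.543 -1.274 -3.452
vertex 4.144 -0.939 -3.948
vertex 4.801 -0.114 -2.876
endloop
endfacet
facet normal 0.808 0.108 -0.579
outer loop
vertex 4.801 -0.114 -2.876
vertex 4.144 -0.939 -3.948
vertex 4.401 0.221 -3.372
endloop
endfacet
facet normal 0.195 0.879 0.436
outer loop
vertex 4.801 -0.114 -2.876
vertex 4.401 0.221 -3.372
vertex 3.899 -0.04 -2.622
endloop
endfacet

endsolid


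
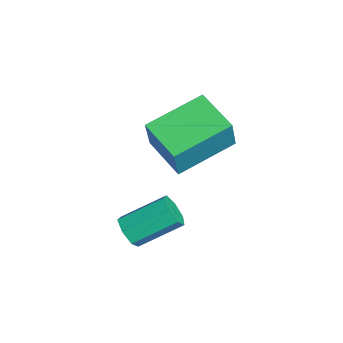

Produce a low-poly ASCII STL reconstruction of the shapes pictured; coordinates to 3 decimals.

solid 
facet normal -0.882 -0.405 0.242
outer loop
vertex -3.469 -0.775 3.538
vertex -4.193 1.136 4.102
vertex -3.929 -0.56 2.222
endloop
endfacet
facet normal 0.341 -0.901 -0.267
outer loop
vertex -2.527 0.084 1.838
vertex -3.469 -0.775 3.538
vertex -3.929 -0.56 2.222
endloop
endfacet
facet normal -0.882 -0.405 0.242
outer loop
vertex -3.929 -0.56 2.222
vertex -4.193 1.136 4.102
vertex -4.653 1.351 2.786
endloop
endfacet
facet normal -0.325 0.152 -0.933
outer loop
vertex -4.653 1.351 2.786
vertex -2.527 0.084 1.838
vertex -3.929 -0.56 2.222
endloop
endfacet
facet normal 0.325 -0.152 0.933
outer loop
vertex -3.469 -0.775 3.538
vertex -2.791 1.78 3.718
vertex -4.193 1.136 4.102
endloop
endfacet
facet normal 0.341 -0.901 -0.267
outer loop
vertex -2.067 -0.131 3.154
vertex -3.469 -0.775 3.538
vertex -2.527 0.084 1.838
endloop
endfacet
facet normal 0.325 -0.152 0.933
outer loop
vertex -2.067 -0.131 3.154
vertex -2.791 1.78 3.718
vertex -3.469 -0.775 3.538
endloop
endfacet
facet normal -0.341 0.901 0.267
outer loop
vertex -4.193 1.136 4.102
vertex -2.791 1.78 3.718
vertex -4.653 1.351 2.786
endloop
endfacet
facet normal -0.325 0.152 -0.933
outer loop
vertex -3.251 1.995 2.402
vertex -2.527 0.084 1.838
vertex -4.653 1.351 2.786
endloop
endfacet
facet normal -0.341 0.901 0.267
outer loop
vertex -4.653 1.351 2.786
vertex -2.791 1.78 3.718
vertex -3.251 1.995 2.402
endloop
endfacet
facet normal 0.882 0.405 -0.242
outer loop
vertex -3.251 1.995 2.402
vertex -2.067 -0.131 3.154
vertex -2.527 0.084 1.838
endloop
endfacet
facet normal 0.882 0.405 -0.242
outer loop
vertex -2.791 1.78 3.718
vertex -2.067 -0.131 3.154
vertex -3.251 1.995 2.402
endloop
endfacet
facet normal 0.016 -0.867 -0.498
outer loop
vertex 0.149 -1.579 1.158
vertex -0.217 -1.815 1.557
vertex -0.351 -1.531 1.058
endloop
endfacet
facet normal 0.216 0.489 -0.845
outer loop
vertex 0.149 -1.579 1.158
vertex -0.351 -1.531 1.058
vertex 0.122 -0.209 1.944
endloop
endfacet
facet normal 0.216 0.489 -0.845
outer loop
vertex 0.122 -0.209 1.944
vertex -0.351 -1.531 1.058
vertex -0.378 -0.161 1.844
endloop
endfacet
facet normal -0.016 0.867 0.498
outer loop
vertex 0.122 -0.209 1.944
vertex -0.378 -0.161 1.844
vertex -0.243 -0.445 2.343
endloop
endfacet
facet normal 0.017 -0.867 -0.498
outer loop
vertex -0.351 -1.531 1.058
vertex -0.217 -1.815 1.557
vertex -0.749 -1.697 1.333
endloop
endfacet
facet normal -0.628 0.378 -0.680
outer loop
vertex -0.351 -1.531 1.058
vertex -0.749 -1.697 1.333
vertex -0.378 -0.161 1.844
endloop
endfacet
facet normal -0.628 0.378 -0.680
outer loop
vertex -0.378 -0.161 1.844
vertex -0.749 -1.697 1.333
vertex -0.776 -0.327 2.119
endloop
endfacet
facet normal -0.017 0.867 0.498
outer loop
vertex -0.378 -0.161 1.844
vertex -0.776 -0.327 2.119
vertex -0.243 -0.445 2.343
endloop
endfacet
facet normal 0.017 -0.867 -0.498
outer loop
vertex -0.749 -1.697 1.333
vertex -0.217 -1.815 1.557
vertex -0.747 -1.952 1.777
endloop
endfacet
facet normal -1.000 -0.017 -0.005
outer loop
vertex -0.749 -1.697 1.333
vertex -0.747 -1.952 1.777
vertex -0.776 -0.327 2.119
endloop
endfacet
facet normal -1.000 -0.017 -0.003
outer loop
vertex -0.776 -0.327 2.119
vertex -0.747 -1.952 1.777
vertex -0.773 -0.581 2.563
endloop
endfacet
facet normal -0.017 0.868 0.497
outer loop
vertex -0.776 -0.327 2.119
vertex -0.773 -0.581 2.563
vertex -0.243 -0.445 2.343
endloop
endfacet
facet normal 0.017 -0.867 -0.499
outer loop
vertex -0.747 -1.952 1.777
vertex -0.217 -1.815 1.557
vertex -0.345 -2.104 2.055
endloop
endfacet
facet normal -0.619 -0.400 0.676
outer loop
vertex -0.747 -1.952 1.777
vertex -0.345 -2.104 2.055
vertex -0.773 -0.581 2.563
endloop
endfacet
facet normal -0.620 -0.399 0.676
outer loop
vertex -0.773 -0.581 2.563
vertex -0.345 -2.104 2.055
vertex -0.372 -0.733 2.841
endloop
endfacet
facet normal -0.016 0.867 0.497
outer loop
vertex -0.773 -0.581 2.563
vertex -0.372 -0.733 2.841
vertex -0.243 -0.445 2.343
endloop
endfacet
facet normal 0.019 -0.867 -0.498
outer loop
vertex -0.345 -2.104 2.055
vertex -0.217 -1.815 1.557
vertex 0.153 -2.038 1.959
endloop
endfacet
facet normal 0.227 -0.481 0.847
outer loop
vertex -0.345 -2.104 2.055
vertex 0.153 -2.038 1.959
vertex -0.372 -0.733 2.841
endloop
endfacet
facet normal 0.226 -0.482 0.847
outer loop
vertex -0.372 -0.733 2.841
vertex 0.153 -2.038 1.959
vertex 0.127 -0.668 2.745
endloop
endfacet
facet normal -0.017 0.867 0.497
outer loop
vertex -0.372 -0.733 2.841
vertex 0.127 -0.668 2.745
vertex -0.243 -0.445 2.343
endloop
endfacet
facet normal 0.016 -0.868 -0.497
outer loop
vertex 0.153 -2.038 1.959
vertex -0.217 -1.815 1.557
vertex 0.373 -1.805 1.559
endloop
endfacet
facet normal 0.903 -0.201 0.380
outer loop
vertex 0.153 -2.038 1.959
vertex 0.373 -1.805 1.559
vertex 0.127 -0.668 2.745
endloop
endfacet
facet normal 0.903 -0.201 0.380
outer loop
vertex 0.127 -0.668 2.745
vertex 0.373 -1.805 1.559
vertex 0.347 -0.435 2.345
endloop
endfacet
facet normal -0.016 0.868 0.497
outer loop
vertex 0.127 -0.668 2.745
vertex 0.347 -0.435 2.345
vertex -0.243 -0.445 2.343
endloop
endfacet
facet normal 0.016 -0.867 -0.498
outer loop
vertex 0.373 -1.805 1.559
vertex -0.217 -1.815 1.557
vertex 0.149 -1.579 1.158
endloop
endfacet
facet normal 0.899 0.231 -0.372
outer loop
vertex 0.373 -1.805 1.559
vertex 0.149 -1.579 1.158
vertex 0.347 -0.435 2.345
endloop
endfacet
facet normal 0.898 0.232 -0.373
outer loop
vertex 0.347 -0.435 2.345
vertex 0.149 -1.579 1.158
vertex 0.122 -0.209 1.944
endloop
endfacet
facet normal -0.016 0.867 0.498
outer loop
vertex 0.347 -0.435 2.345
vertex 0.122 -0.209 1.944
vertex -0.243 -0.445 2.343
endloop
endfacet

endsolid


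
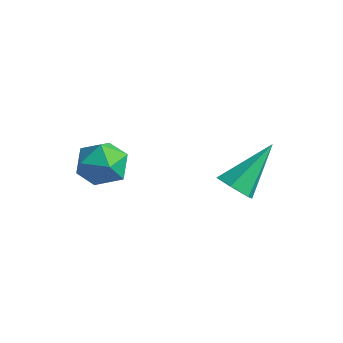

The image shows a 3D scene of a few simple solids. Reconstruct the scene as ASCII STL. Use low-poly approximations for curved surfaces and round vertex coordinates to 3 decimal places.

solid 
facet normal -0.949 -0.227 -0.219
outer loop
vertex -2.723 -2.887 2.102
vertex -2.537 -3.675 2.114
vertex -2.782 -3.306 2.792
endloop
endfacet
facet normal -0.912 0.380 0.153
outer loop
vertex -2.723 -2.887 2.102
vertex -2.782 -3.306 2.792
vertex -2.47 -2.559 2.798
endloop
endfacet
facet normal -0.504 0.838 -0.212
outer loop
vertex -2.723 -2.887 2.102
vertex -2.47 -2.559 2.798
vertex -2.032 -2.466 2.123
endloop
endfacet
facet normal -0.288 0.513 -0.808
outer loop
vertex -2.723 -2.887 2.102
vertex -2.032 -2.466 2.123
vertex -2.073 -3.155 1.7
endloop
endfacet
facet normal -0.563 -0.145 -0.814
outer loop
vertex -2.723 -2.887 2.102
vertex -2.073 -3.155 1.7
vertex -2.537 -3.675 2.114
endloop
endfacet
facet normal -0.588 0.239 0.773
outer loop
vertex -2.47 -2.559 2.798
vertex -2.782 -3.306 2.792
vertex -2.127 -3.145 3.24
endloop
endfacet
facet normal -0.646 -0.744 0.171
outer loop
vertex -2.782 -3.306 2.792
vertex -2.537 -3.675 2.114
vertex -2.168 -3.834 2.817
endloop
endfacet
facet normal -0.022 -0.610 -0.792
outer loop
vertex -2.537 -3.675 2.114
vertex -2.073 -3.155 1.7
vertex -1.73 -3.741 2.142
endloop
endfacet
facet normal 0.424 0.456 -0.783
outer loop
vertex -2.073 -3.155 1.7
vertex -2.032 -2.466 2.123
vertex -1.418 -2.994 2.148
endloop
endfacet
facet normal 0.074 0.980 0.183
outer loop
vertex -2.032 -2.466 2.123
vertex -2.47 -2.559 2.798
vertex -1.663 -2.625 2.826
endloop
endfacet
facet normal 0.288 -0.513 0.808
outer loop
vertex -1.477 -3.413 2.838
vertex -2.127 -3.145 3.24
vertex -2.168 -3.834 2.817
endloop
endfacet
facet normal 0.504 -0.838 0.212
outer loop
vertex -1.477 -3.413 2.838
vertex -2.168 -3.834 2.817
vertex -1.73 -3.741 2.142
endloop
endfacet
facet normal 0.912 -0.380 -0.153
outer loop
vertex -1.477 -3.413 2.838
vertex -1.73 -3.741 2.142
vertex -1.418 -2.994 2.148
endloop
endfacet
facet normal 0.949 0.227 0.219
outer loop
vertex -1.477 -3.413 2.838
vertex -1.418 -2.994 2.148
vertex -1.663 -2.625 2.826
endloop
endfacet
facet normal 0.563 0.145 0.814
outer loop
vertex -1.477 -3.413 2.838
vertex -1.663 -2.625 2.826
vertex -2.127 -3.145 3.24
endloop
endfacet
facet normal -0.424 -0.456 0.783
outer loop
vertex -2.168 -3.834 2.817
vertex -2.127 -3.145 3.24
vertex -2.782 -3.306 2.792
endloop
endfacet
facet normal -0.074 -0.980 -0.183
outer loop
vertex -1.73 -3.741 2.142
vertex -2.168 -3.834 2.817
vertex -2.537 -3.675 2.114
endloop
endfacet
facet normal 0.588 -0.239 -0.773
outer loop
vertex -1.418 -2.994 2.148
vertex -1.73 -3.741 2.142
vertex -2.073 -3.155 1.7
endloop
endfacet
facet normal 0.646 0.744 -0.171
outer loop
vertex -1.663 -2.625 2.826
vertex -1.418 -2.994 2.148
vertex -2.032 -2.466 2.123
endloop
endfacet
facet normal 0.022 0.610 0.792
outer loop
vertex -2.127 -3.145 3.24
vertex -1.663 -2.625 2.826
vertex -2.47 -2.559 2.798
endloop
endfacet
facet normal -0.055 -0.753 -0.656
outer loop
vertex 1.016 -0.773 1.635
vertex 0.413 -0.692 1.593
vertex 0.788 -0.392 1.217
endloop
endfacet
facet normal 0.902 0.416 -0.113
outer loop
vertex 1.016 -0.773 1.635
vertex 0.788 -0.392 1.217
vertex 0.507 0.632 2.747
endloop
endfacet
facet normal -0.053 -0.754 -0.655
outer loop
vertex 0.788 -0.392 1.217
vertex 0.413 -0.692 1.593
vertex 0.185 -0.312 1.174
endloop
endfacet
facet normal 0.149 0.834 -0.531
outer loop
vertex 0.788 -0.392 1.217
vertex 0.185 -0.312 1.174
vertex 0.507 0.632 2.747
endloop
endfacet
facet normal -0.053 -0.754 -0.655
outer loop
vertex 0.185 -0.312 1.174
vertex 0.413 -0.692 1.593
vertex -0.19 -0.612 1.55
endloop
endfacet
facet normal -0.738 0.635 -0.230
outer loop
vertex 0.185 -0.312 1.174
vertex -0.19 -0.612 1.55
vertex 0.507 0.632 2.747
endloop
endfacet
facet normal -0.053 -0.752 -0.657
outer loop
vertex -0.19 -0.612 1.55
vertex 0.413 -0.692 1.593
vertex 0.038 -0.993 1.968
endloop
endfacet
facet normal -0.871 0.016 0.490
outer loop
vertex -0.19 -0.612 1.55
vertex 0.038 -0.993 1.968
vertex 0.507 0.632 2.747
endloop
endfacet
facet normal -0.053 -0.752 -0.657
outer loop
vertex 0.038 -0.993 1.968
vertex 0.413 -0.692 1.593
vertex 0.641 -1.073 2.011
endloop
endfacet
facet normal -0.118 -0.401 0.908
outer loop
vertex 0.038 -0.993 1.968
vertex 0.641 -1.073 2.011
vertex 0.507 0.632 2.747
endloop
endfacet
facet normal -0.055 -0.753 -0.656
outer loop
vertex 0.641 -1.073 2.011
vertex 0.413 -0.692 1.593
vertex 1.016 -0.773 1.635
endloop
endfacet
facet normal 0.769 -0.201 0.606
outer loop
vertex 0.641 -1.073 2.011
vertex 1.016 -0.773 1.635
vertex 0.507 0.632 2.747
endloop
endfacet

endsolid


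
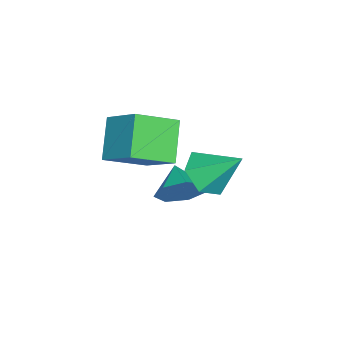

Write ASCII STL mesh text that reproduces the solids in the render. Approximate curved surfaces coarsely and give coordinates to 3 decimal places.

solid 
facet normal -0.090 -0.719 -0.689
outer loop
vertex 3.085 1.754 1.878
vertex 2.021 1.711 2.062
vertex 2.413 2.381 1.311
endloop
endfacet
facet normal 0.741 0.653 -0.156
outer loop
vertex 3.085 1.754 1.878
vertex 2.413 2.381 1.311
vertex 2.199 3.129 3.418
endloop
endfacet
facet normal -0.090 -0.719 -0.689
outer loop
vertex 2.413 2.381 1.311
vertex 2.021 1.711 2.062
vertex 1.35 2.339 1.494
endloop
endfacet
facet normal -0.096 0.935 -0.342
outer loop
vertex 2.413 2.381 1.311
vertex 1.35 2.339 1.494
vertex 2.199 3.129 3.418
endloop
endfacet
facet normal -0.090 -0.719 -0.689
outer loop
vertex 1.35 2.339 1.494
vertex 2.021 1.711 2.062
vertex 0.958 1.669 2.245
endloop
endfacet
facet normal -0.799 0.591 0.110
outer loop
vertex 1.35 2.339 1.494
vertex 0.958 1.669 2.245
vertex 2.199 3.129 3.418
endloop
endfacet
facet normal -0.090 -0.719 -0.689
outer loop
vertex 0.958 1.669 2.245
vertex 2.021 1.711 2.062
vertex 1.629 1.041 2.813
endloop
endfacet
facet normal -0.665 -0.035 0.746
outer loop
vertex 0.958 1.669 2.245
vertex 1.629 1.041 2.813
vertex 2.199 3.129 3.418
endloop
endfacet
facet normal -0.090 -0.719 -0.689
outer loop
vertex 1.629 1.041 2.813
vertex 2.021 1.711 2.062
vertex 2.693 1.084 2.629
endloop
endfacet
facet normal 0.174 -0.318 0.932
outer loop
vertex 1.629 1.041 2.813
vertex 2.693 1.084 2.629
vertex 2.199 3.129 3.418
endloop
endfacet
facet normal -0.090 -0.719 -0.689
outer loop
vertex 2.693 1.084 2.629
vertex 2.021 1.711 2.062
vertex 3.085 1.754 1.878
endloop
endfacet
facet normal 0.876 0.026 0.481
outer loop
vertex 2.693 1.084 2.629
vertex 3.085 1.754 1.878
vertex 2.199 3.129 3.418
endloop
endfacet
facet normal -0.547 0.712 -0.442
outer loop
vertex 0.588 0.263 3.656
vertex 1.998 0.526 2.335
vertex -0.274 -1.144 2.456
endloop
endfacet
facet normal -0.723 -0.135 0.678
outer loop
vertex 0.802 -2.546 3.325
vertex 0.588 0.263 3.656
vertex -0.274 -1.144 2.456
endloop
endfacet
facet normal -0.547 0.712 -0.441
outer loop
vertex -0.274 -1.144 2.456
vertex 1.998 0.526 2.335
vertex 1.135 -0.881 1.135
endloop
endfacet
facet normal -0.423 -0.689 -0.588
outer loop
vertex 1.135 -0.881 1.135
vertex 0.802 -2.546 3.325
vertex -0.274 -1.144 2.456
endloop
endfacet
facet normal 0.423 0.689 0.588
outer loop
vertex 0.588 0.263 3.656
vertex 3.074 -0.876 3.204
vertex 1.998 0.526 2.335
endloop
endfacet
facet normal -0.723 -0.135 0.678
outer loop
vertex 1.665 -1.139 4.525
vertex 0.588 0.263 3.656
vertex 0.802 -2.546 3.325
endloop
endfacet
facet normal 0.423 0.689 0.588
outer loop
vertex 1.665 -1.139 4.525
vertex 3.074 -0.876 3.204
vertex 0.588 0.263 3.656
endloop
endfacet
facet normal 0.723 0.135 -0.678
outer loop
vertex 1.998 0.526 2.335
vertex 3.074 -0.876 3.204
vertex 1.135 -0.881 1.135
endloop
endfacet
facet normal -0.423 -0.689 -0.588
outer loop
vertex 2.212 -2.283 2.004
vertex 0.802 -2.546 3.325
vertex 1.135 -0.881 1.135
endloop
endfacet
facet normal 0.723 0.135 -0.678
outer loop
vertex 1.135 -0.881 1.135
vertex 3.074 -0.876 3.204
vertex 2.212 -2.283 2.004
endloop
endfacet
facet normal 0.546 -0.712 0.442
outer loop
vertex 2.212 -2.283 2.004
vertex 1.665 -1.139 4.525
vertex 0.802 -2.546 3.325
endloop
endfacet
facet normal 0.547 -0.711 0.441
outer loop
vertex 3.074 -0.876 3.204
vertex 1.665 -1.139 4.525
vertex 2.212 -2.283 2.004
endloop
endfacet
facet normal 0.794 0.438 -0.422
outer loop
vertex 0.997 -0.288 -0.191
vertex 0.338 0.252 -0.871
vertex 0.694 0.555 0.113
endloop
endfacet
facet normal -0.039 -0.351 0.935
outer loop
vertex 0.997 -0.288 -0.191
vertex 0.694 0.555 0.113
vertex -0.758 -0.352 -0.289
endloop
endfacet
facet normal 0.794 0.437 -0.422
outer loop
vertex 0.694 0.555 0.113
vertex 0.338 0.252 -0.871
vertex 0.123 1.17 -0.324
endloop
endfacet
facet normal -0.402 0.253 0.880
outer loop
vertex 0.694 0.555 0.113
vertex 0.123 1.17 -0.324
vertex -0.758 -0.352 -0.289
endloop
endfacet
facet normal 0.794 0.437 -0.422
outer loop
vertex 0.123 1.17 -0.324
vertex 0.338 0.252 -0.871
vertex -0.286 1.093 -1.173
endloop
endfacet
facet normal -0.808 0.476 0.346
outer loop
vertex 0.123 1.17 -0.324
vertex -0.286 1.093 -1.173
vertex -0.758 -0.352 -0.289
endloop
endfacet
facet normal 0.794 0.437 -0.423
outer loop
vertex -0.286 1.093 -1.173
vertex 0.338 0.252 -0.871
vertex -0.226 0.383 -1.795
endloop
endfacet
facet normal -0.953 0.150 -0.263
outer loop
vertex -0.286 1.093 -1.173
vertex -0.226 0.383 -1.795
vertex -0.758 -0.352 -0.289
endloop
endfacet
facet normal 0.794 0.437 -0.423
outer loop
vertex -0.226 0.383 -1.795
vertex 0.338 0.252 -0.871
vertex 0.259 -0.426 -1.721
endloop
endfacet
facet normal -0.727 -0.480 -0.491
outer loop
vertex -0.226 0.383 -1.795
vertex 0.259 -0.426 -1.721
vertex -0.758 -0.352 -0.289
endloop
endfacet
facet normal 0.794 0.437 -0.422
outer loop
vertex 0.259 -0.426 -1.721
vertex 0.338 0.252 -0.871
vertex 0.803 -0.724 -1.007
endloop
endfacet
facet normal -0.299 -0.940 -0.164
outer loop
vertex 0.259 -0.426 -1.721
vertex 0.803 -0.724 -1.007
vertex -0.758 -0.352 -0.289
endloop
endfacet
facet normal 0.794 0.437 -0.422
outer loop
vertex 0.803 -0.724 -1.007
vertex 0.338 0.252 -0.871
vertex 0.997 -0.288 -0.191
endloop
endfacet
facet normal 0.006 -0.883 0.470
outer loop
vertex 0.803 -0.724 -1.007
vertex 0.997 -0.288 -0.191
vertex -0.758 -0.352 -0.289
endloop
endfacet

endsolid


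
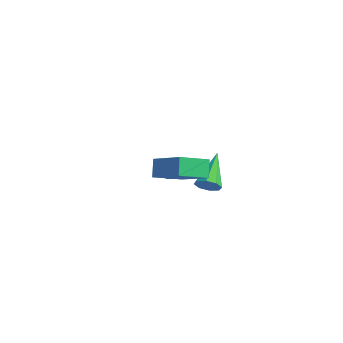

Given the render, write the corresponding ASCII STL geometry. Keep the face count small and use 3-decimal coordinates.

solid 
facet normal -0.446 0.441 0.779
outer loop
vertex 1.974 -2.279 3.184
vertex 3.802 -2.29 4.237
vertex 2.339 -0.816 2.565
endloop
endfacet
facet normal -0.867 0.005 -0.499
outer loop
vertex 2.798 -1.27 1.763
vertex 1.974 -2.279 3.184
vertex 2.339 -0.816 2.565
endloop
endfacet
facet normal -0.446 0.441 0.779
outer loop
vertex 2.339 -0.816 2.565
vertex 3.802 -2.29 4.237
vertex 4.167 -0.827 3.618
endloop
endfacet
facet normal 0.224 0.898 -0.380
outer loop
vertex 4.167 -0.827 3.618
vertex 2.798 -1.27 1.763
vertex 2.339 -0.816 2.565
endloop
endfacet
facet normal -0.224 -0.898 0.380
outer loop
vertex 1.974 -2.279 3.184
vertex 4.261 -2.744 3.435
vertex 3.802 -2.29 4.237
endloop
endfacet
facet normal -0.867 0.005 -0.499
outer loop
vertex 2.433 -2.733 2.382
vertex 1.974 -2.279 3.184
vertex 2.798 -1.27 1.763
endloop
endfacet
facet normal -0.224 -0.898 0.380
outer loop
vertex 2.433 -2.733 2.382
vertex 4.261 -2.744 3.435
vertex 1.974 -2.279 3.184
endloop
endfacet
facet normal 0.867 -0.005 0.499
outer loop
vertex 3.802 -2.29 4.237
vertex 4.261 -2.744 3.435
vertex 4.167 -0.827 3.618
endloop
endfacet
facet normal 0.224 0.898 -0.380
outer loop
vertex 4.626 -1.281 2.816
vertex 2.798 -1.27 1.763
vertex 4.167 -0.827 3.618
endloop
endfacet
facet normal 0.867 -0.005 0.499
outer loop
vertex 4.167 -0.827 3.618
vertex 4.261 -2.744 3.435
vertex 4.626 -1.281 2.816
endloop
endfacet
facet normal 0.446 -0.441 -0.779
outer loop
vertex 4.626 -1.281 2.816
vertex 2.433 -2.733 2.382
vertex 2.798 -1.27 1.763
endloop
endfacet
facet normal 0.446 -0.441 -0.779
outer loop
vertex 4.261 -2.744 3.435
vertex 2.433 -2.733 2.382
vertex 4.626 -1.281 2.816
endloop
endfacet
facet normal 0.477 -0.706 -0.524
outer loop
vertex 2.745 0.937 0.432
vertex 2.203 0.871 0.027
vertex 2.764 1.255 0.021
endloop
endfacet
facet normal 0.709 0.541 0.452
outer loop
vertex 2.745 0.937 0.432
vertex 2.764 1.255 0.021
vertex 1.177 2.389 1.153
endloop
endfacet
facet normal 0.477 -0.706 -0.524
outer loop
vertex 2.764 1.255 0.021
vertex 2.203 0.871 0.027
vertex 2.454 1.348 -0.387
endloop
endfacet
facet normal 0.487 0.856 -0.175
outer loop
vertex 2.764 1.255 0.021
vertex 2.454 1.348 -0.387
vertex 1.177 2.389 1.153
endloop
endfacet
facet normal 0.477 -0.706 -0.524
outer loop
vertex 2.454 1.348 -0.387
vertex 2.203 0.871 0.027
vertex 1.997 1.162 -0.552
endloop
endfacet
facet normal -0.098 0.785 -0.612
outer loop
vertex 2.454 1.348 -0.387
vertex 1.997 1.162 -0.552
vertex 1.177 2.389 1.153
endloop
endfacet
facet normal 0.477 -0.706 -0.524
outer loop
vertex 1.997 1.162 -0.552
vertex 2.203 0.871 0.027
vertex 1.66 0.805 -0.378
endloop
endfacet
facet normal -0.705 0.370 -0.605
outer loop
vertex 1.997 1.162 -0.552
vertex 1.66 0.805 -0.378
vertex 1.177 2.389 1.153
endloop
endfacet
facet normal 0.476 -0.707 -0.523
outer loop
vertex 1.66 0.805 -0.378
vertex 2.203 0.871 0.027
vertex 1.641 0.487 0.034
endloop
endfacet
facet normal -0.977 -0.146 -0.157
outer loop
vertex 1.66 0.805 -0.378
vertex 1.641 0.487 0.034
vertex 1.177 2.389 1.153
endloop
endfacet
facet normal 0.476 -0.707 -0.523
outer loop
vertex 1.641 0.487 0.034
vertex 2.203 0.871 0.027
vertex 1.951 0.394 0.442
endloop
endfacet
facet normal -0.754 -0.460 0.468
outer loop
vertex 1.641 0.487 0.034
vertex 1.951 0.394 0.442
vertex 1.177 2.389 1.153
endloop
endfacet
facet normal 0.476 -0.707 -0.523
outer loop
vertex 1.951 0.394 0.442
vertex 2.203 0.871 0.027
vertex 2.408 0.58 0.607
endloop
endfacet
facet normal -0.169 -0.388 0.906
outer loop
vertex 1.951 0.394 0.442
vertex 2.408 0.58 0.607
vertex 1.177 2.389 1.153
endloop
endfacet
facet normal 0.477 -0.706 -0.523
outer loop
vertex 2.408 0.58 0.607
vertex 2.203 0.871 0.027
vertex 2.745 0.937 0.432
endloop
endfacet
facet normal 0.438 0.027 0.899
outer loop
vertex 2.408 0.58 0.607
vertex 2.745 0.937 0.432
vertex 1.177 2.389 1.153
endloop
endfacet
facet normal -0.549 -0.176 -0.817
outer loop
vertex -2.205 2.125 -2.363
vertex -2.707 2.566 -2.121
vertex -2.146 2.715 -2.53
endloop
endfacet
facet normal 0.978 -0.141 -0.152
outer loop
vertex -2.205 2.125 -2.363
vertex -2.146 2.715 -2.53
vertex -1.873 2.834 -0.879
endloop
endfacet
facet normal -0.549 -0.176 -0.817
outer loop
vertex -2.146 2.715 -2.53
vertex -2.707 2.566 -2.121
vertex -2.509 3.193 -2.389
endloop
endfacet
facet normal 0.760 0.627 -0.171
outer loop
vertex -2.146 2.715 -2.53
vertex -2.509 3.193 -2.389
vertex -1.873 2.834 -0.879
endloop
endfacet
facet normal -0.548 -0.176 -0.818
outer loop
vertex -2.509 3.193 -2.389
vertex -2.707 2.566 -2.121
vertex -3.021 3.199 -2.047
endloop
endfacet
facet normal 0.130 0.976 0.177
outer loop
vertex -2.509 3.193 -2.389
vertex -3.021 3.199 -2.047
vertex -1.873 2.834 -0.879
endloop
endfacet
facet normal -0.548 -0.176 -0.818
outer loop
vertex -3.021 3.199 -2.047
vertex -2.707 2.566 -2.121
vertex -3.296 2.728 -1.761
endloop
endfacet
facet normal -0.439 0.640 0.631
outer loop
vertex -3.021 3.199 -2.047
vertex -3.296 2.728 -1.761
vertex -1.873 2.834 -0.879
endloop
endfacet
facet normal -0.548 -0.176 -0.818
outer loop
vertex -3.296 2.728 -1.761
vertex -2.707 2.566 -2.121
vertex -3.128 2.135 -1.746
endloop
endfacet
facet normal -0.516 -0.125 0.847
outer loop
vertex -3.296 2.728 -1.761
vertex -3.128 2.135 -1.746
vertex -1.873 2.834 -0.879
endloop
endfacet
facet normal -0.549 -0.175 -0.817
outer loop
vertex -3.128 2.135 -1.746
vertex -2.707 2.566 -2.121
vertex -2.643 1.867 -2.014
endloop
endfacet
facet normal -0.044 -0.745 0.665
outer loop
vertex -3.128 2.135 -1.746
vertex -2.643 1.867 -2.014
vertex -1.873 2.834 -0.879
endloop
endfacet
facet normal -0.548 -0.175 -0.818
outer loop
vertex -2.643 1.867 -2.014
vertex -2.707 2.566 -2.121
vertex -2.205 2.125 -2.363
endloop
endfacet
facet normal 0.620 -0.753 0.221
outer loop
vertex -2.643 1.867 -2.014
vertex -2.205 2.125 -2.363
vertex -1.873 2.834 -0.879
endloop
endfacet

endsolid
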